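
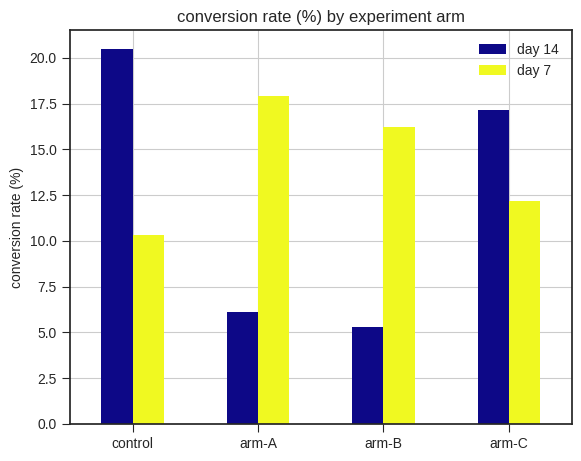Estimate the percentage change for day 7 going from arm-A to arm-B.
≈ -11.1%

arm-A ≈ 18, arm-B ≈ 16; (16 − 18) / 18 ≈ -11.1%.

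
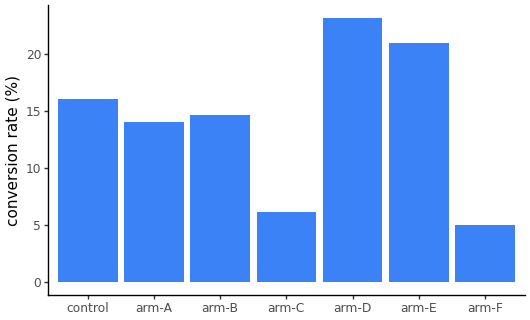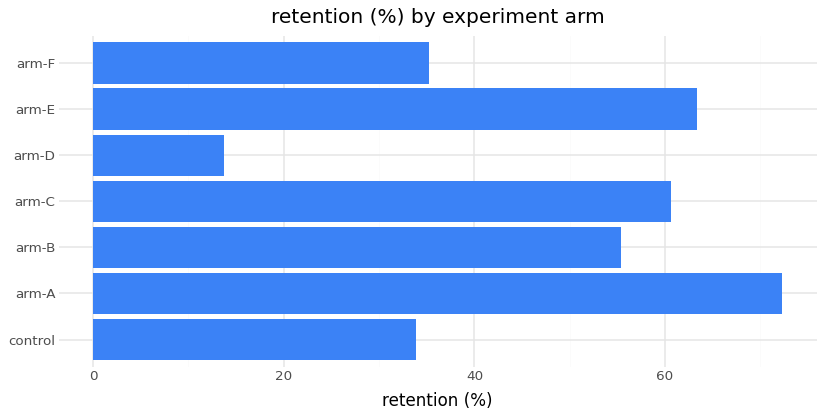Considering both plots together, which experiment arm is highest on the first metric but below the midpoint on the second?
Chart 2 median retention (%) ≈ 60; below-median experiment arms: control, arm-D, arm-F. Among those, arm-D has the highest conversion rate (%) (≈ 25).

arm-D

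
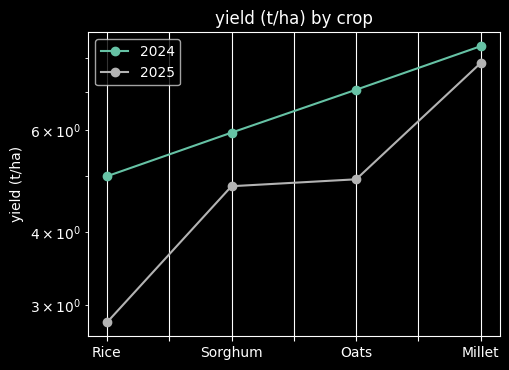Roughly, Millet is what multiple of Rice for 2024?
≈ 1.7×

Millet ≈ 8.5, Rice ≈ 5.0; 8.5/5.0 ≈ 1.7.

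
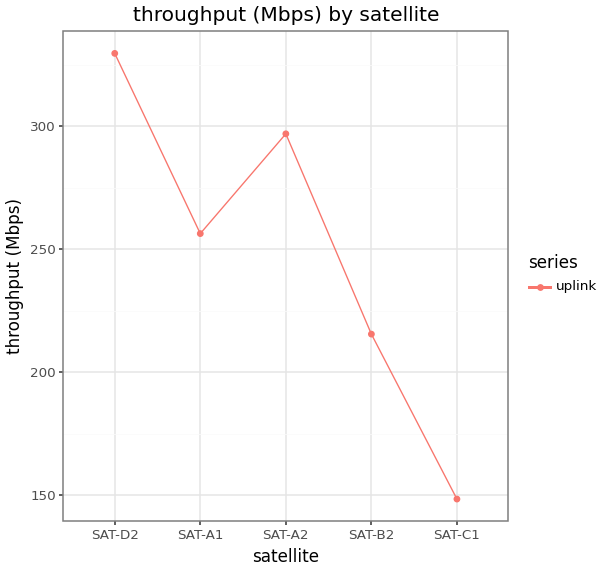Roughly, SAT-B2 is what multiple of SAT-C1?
SAT-B2 ≈ 220, SAT-C1 ≈ 140; 220/140 ≈ 1.57.

≈ 1.57×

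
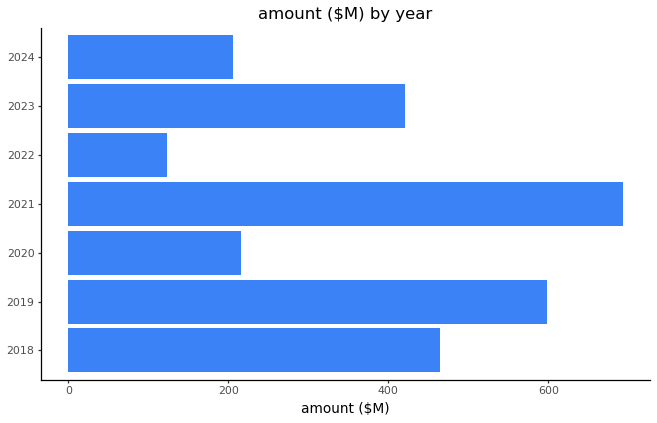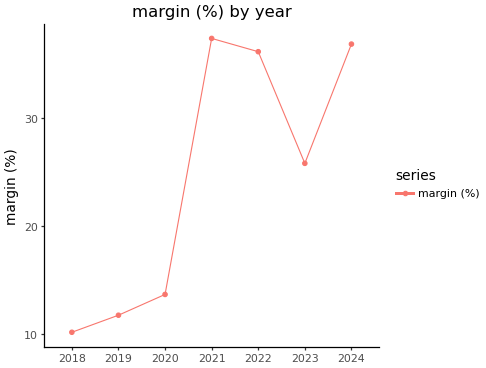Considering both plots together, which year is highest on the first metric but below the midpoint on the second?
Chart 2 median margin (%) ≈ 25; below-median years: 2018, 2019, 2020. Among those, 2019 has the highest amount ($M) (≈ 600).

2019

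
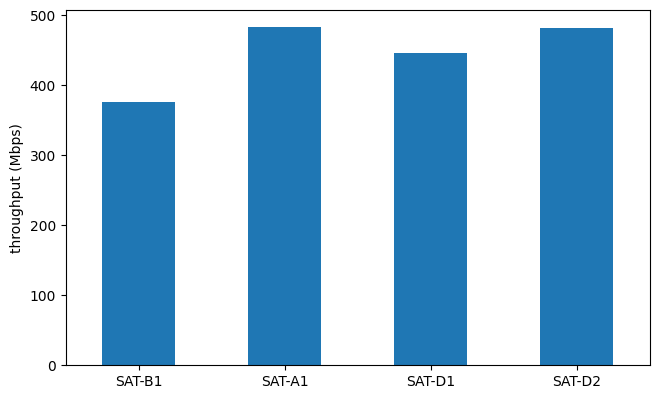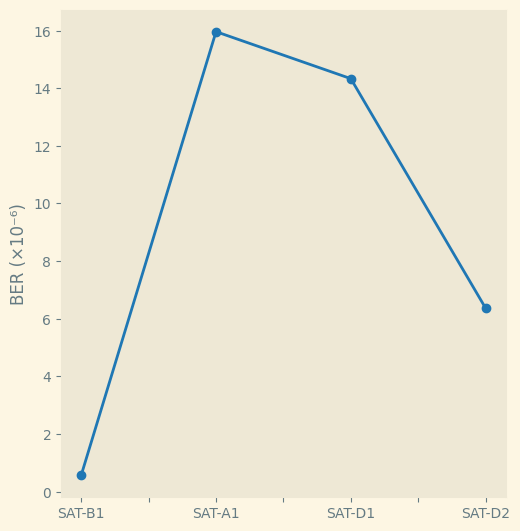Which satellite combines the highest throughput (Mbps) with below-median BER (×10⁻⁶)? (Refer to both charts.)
SAT-D2

Chart 2 median BER (×10⁻⁶) ≈ 10; below-median satellites: SAT-B1, SAT-D2. Among those, SAT-D2 has the highest throughput (Mbps) (≈ 500).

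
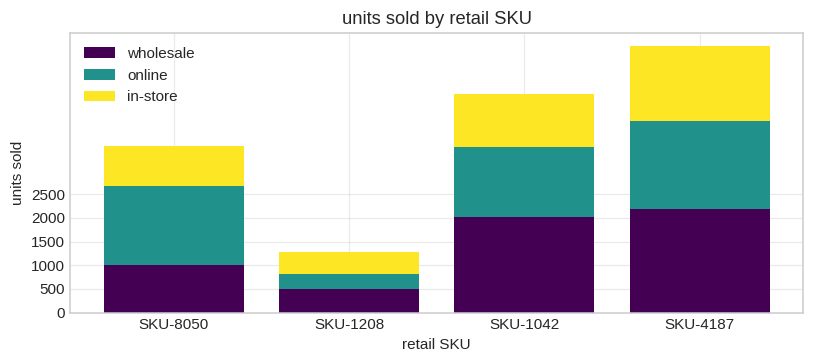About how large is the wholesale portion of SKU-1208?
≈ 500

wholesale top ≈ 500, bottom ≈ 0; segment ≈ 500.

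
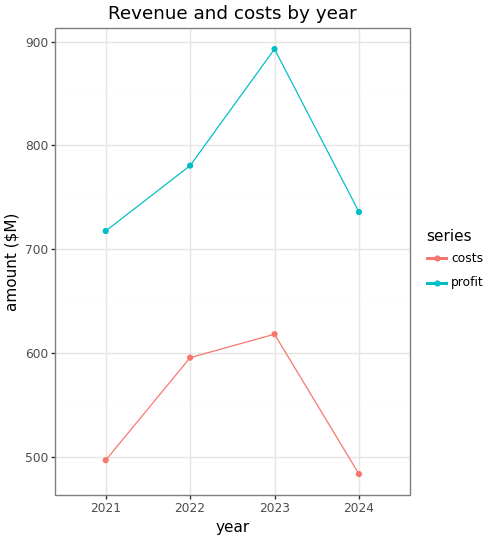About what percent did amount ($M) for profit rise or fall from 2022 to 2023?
≈ +12.5%

2022 ≈ 800, 2023 ≈ 900; (900 − 800) / 800 ≈ +12.5%.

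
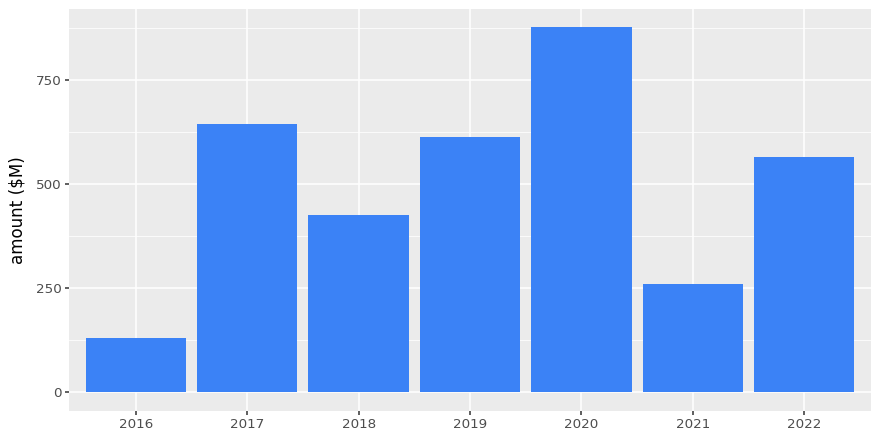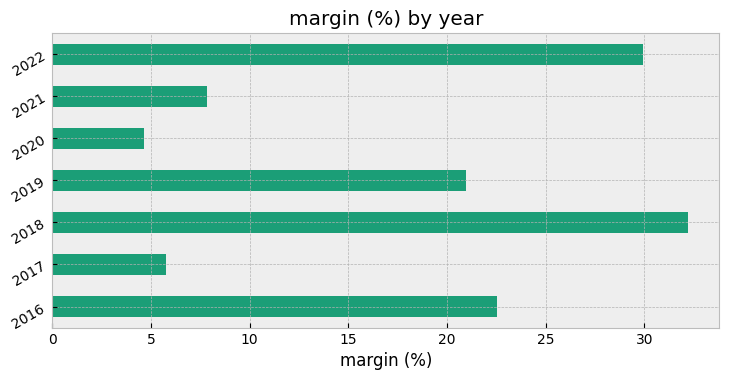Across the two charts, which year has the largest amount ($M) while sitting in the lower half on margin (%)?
Chart 2 median margin (%) ≈ 20; below-median years: 2017, 2020, 2021. Among those, 2020 has the highest amount ($M) (≈ 900).

2020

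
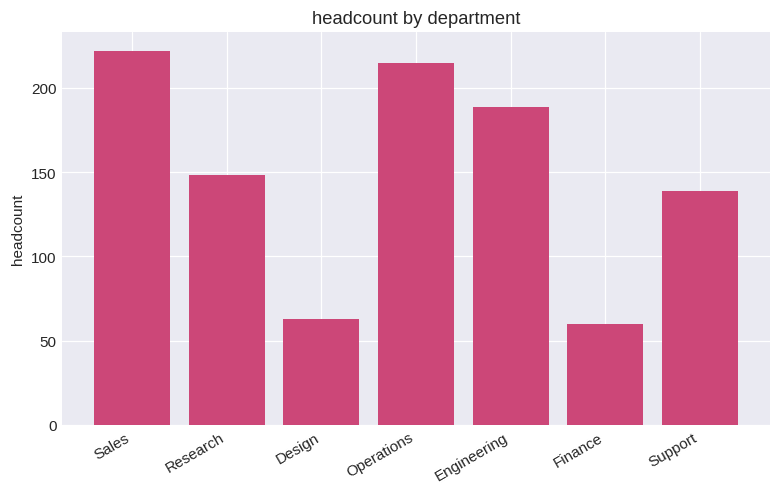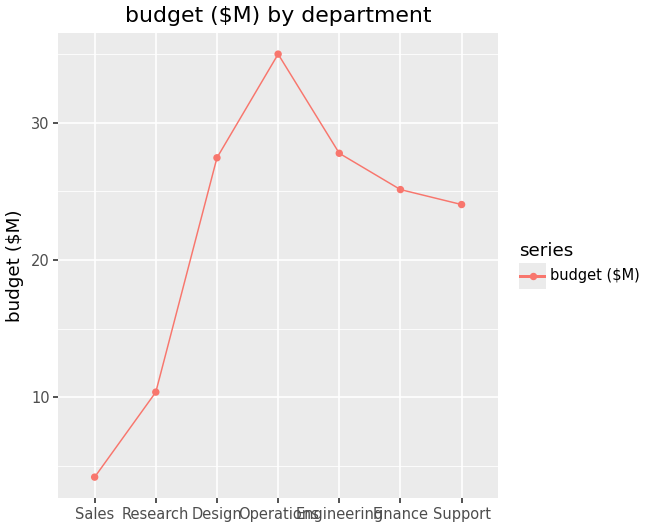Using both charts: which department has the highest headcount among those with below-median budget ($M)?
Chart 2 median budget ($M) ≈ 25; below-median departments: Sales, Research, Support. Among those, Sales has the highest headcount (≈ 225).

Sales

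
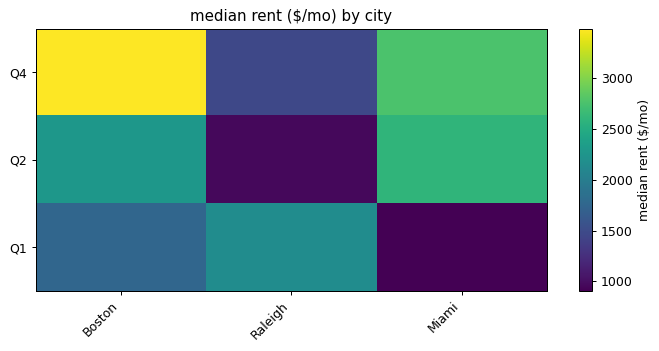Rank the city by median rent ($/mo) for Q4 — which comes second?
Top 3 for Q4: Boston ≈ 3500, Miami ≈ 3000, Raleigh ≈ 1500.

Miami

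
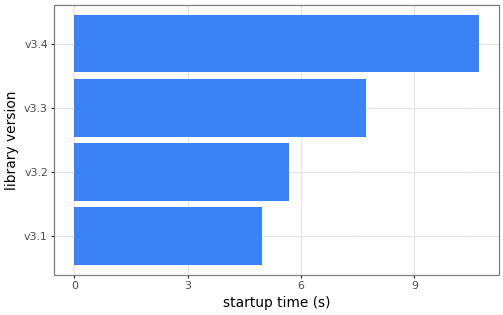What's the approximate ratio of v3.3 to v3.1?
≈ 1.6×

v3.3 ≈ 8, v3.1 ≈ 5; 8/5 ≈ 1.6.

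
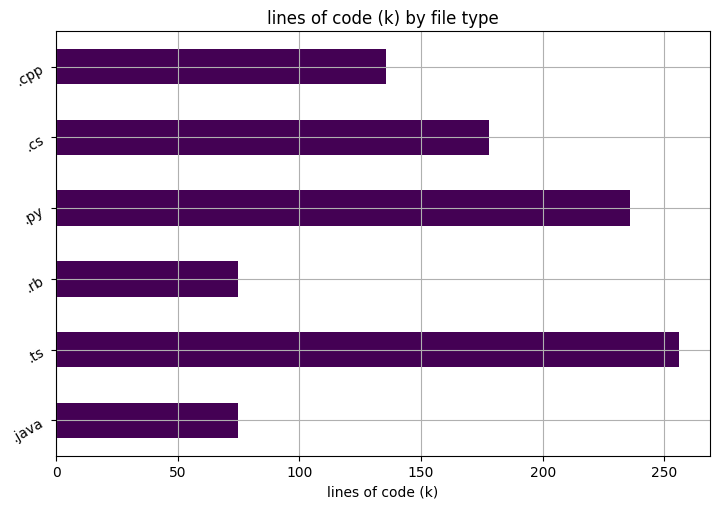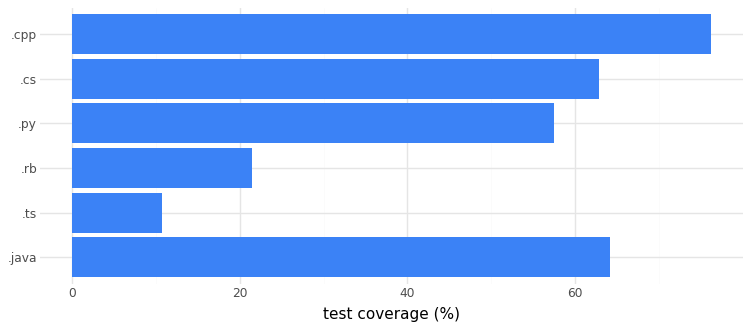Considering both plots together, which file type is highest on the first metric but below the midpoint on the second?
.ts

Chart 2 median test coverage (%) ≈ 60; below-median file types: .ts, .rb, .py. Among those, .ts has the highest lines of code (k) (≈ 250).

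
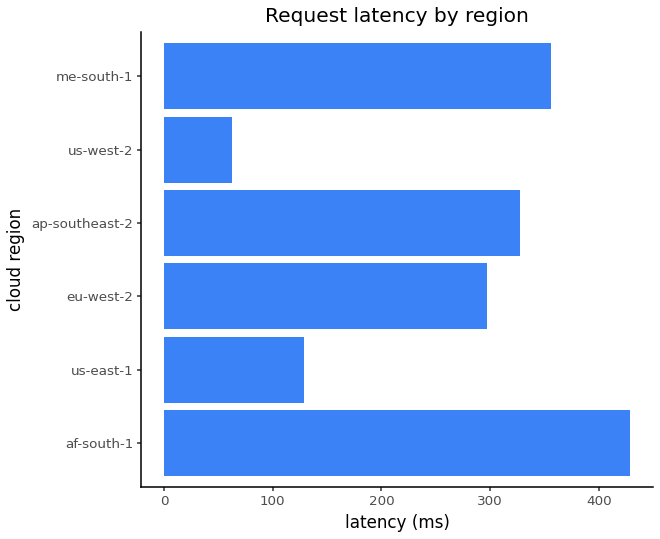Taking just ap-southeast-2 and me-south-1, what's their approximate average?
(350 + 350) / 2 ≈ 350.

≈ 350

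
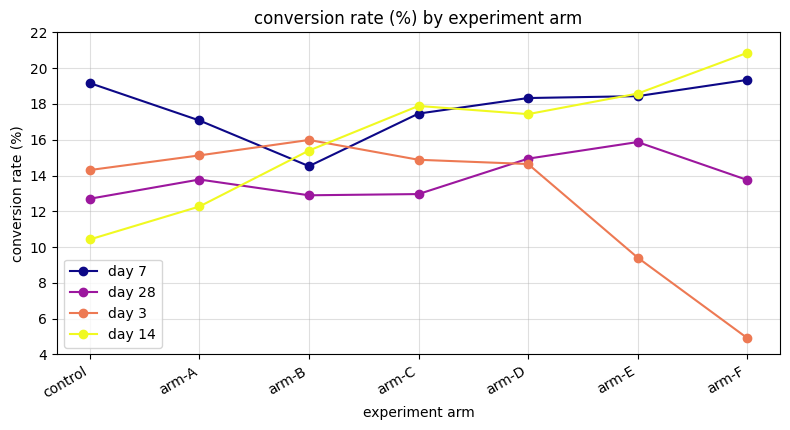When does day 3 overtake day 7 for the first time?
arm-B

arm-A: day 3 ≈ 16 vs day 7 ≈ 18 (not yet); arm-B: day 3 ≈ 16 vs day 7 ≈ 14 (first crossover).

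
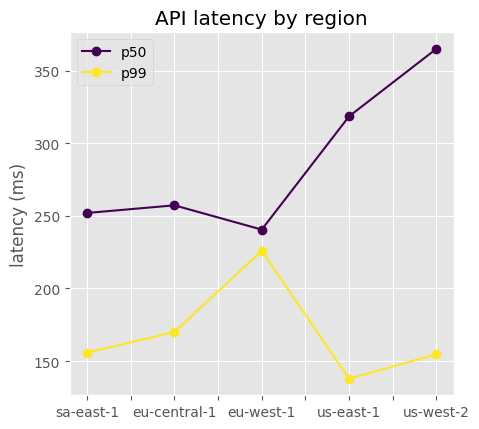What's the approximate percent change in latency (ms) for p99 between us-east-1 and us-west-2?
us-east-1 ≈ 140, us-west-2 ≈ 160; (160 − 140) / 140 ≈ +14.3%.

≈ +14.3%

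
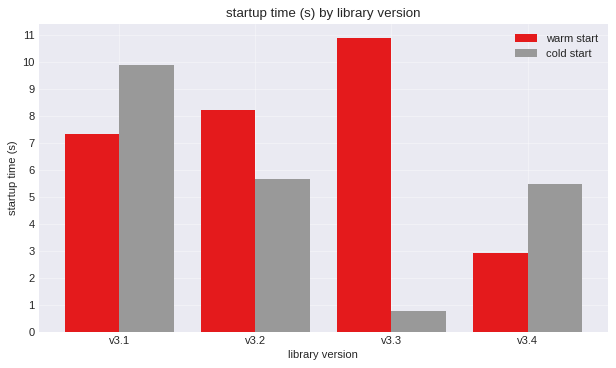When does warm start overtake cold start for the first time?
v3.1: warm start ≈ 7 vs cold start ≈ 10 (not yet); v3.2: warm start ≈ 8 vs cold start ≈ 6 (first crossover).

v3.2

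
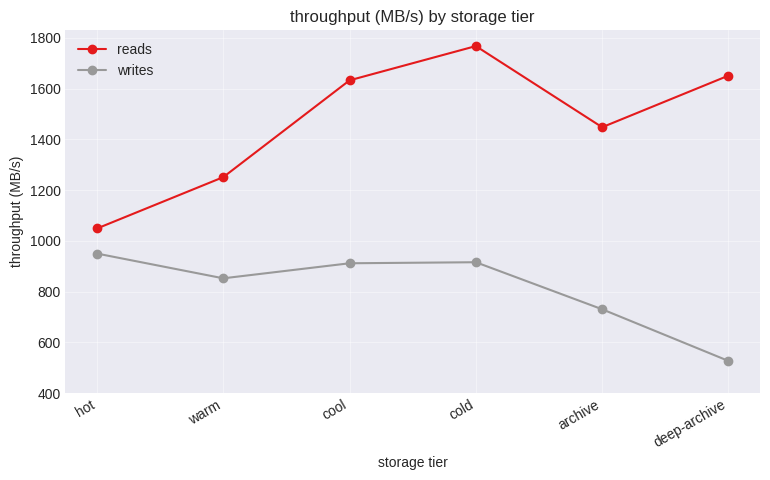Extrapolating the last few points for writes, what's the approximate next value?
Last three: 1000, 800, 600 → slope ≈ -200/step → next ≈ 400.

≈ 400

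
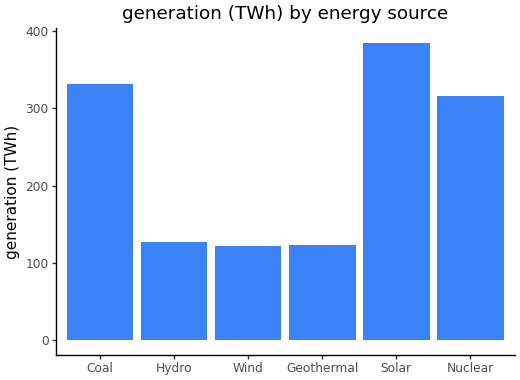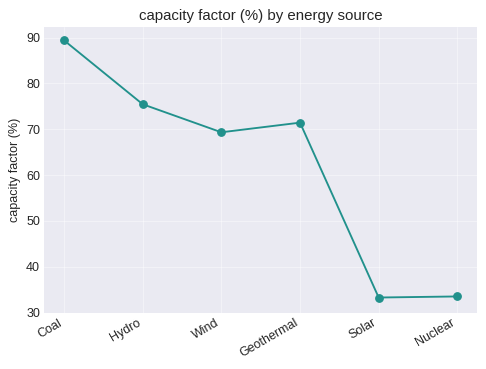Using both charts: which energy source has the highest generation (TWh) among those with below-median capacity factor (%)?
Chart 2 median capacity factor (%) ≈ 70; below-median energy sources: Wind, Solar, Nuclear. Among those, Solar has the highest generation (TWh) (≈ 400).

Solar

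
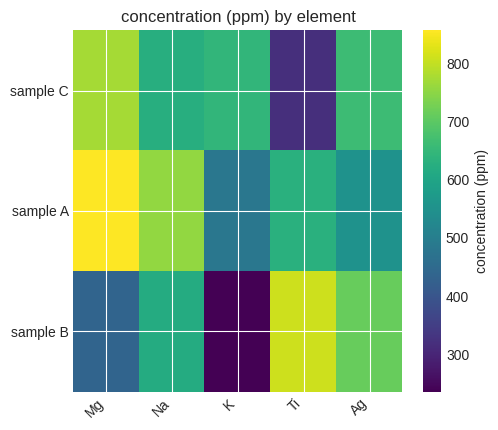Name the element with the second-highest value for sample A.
Na

Top 3 for sample A: Mg ≈ 900, Na ≈ 800, Ti ≈ 600.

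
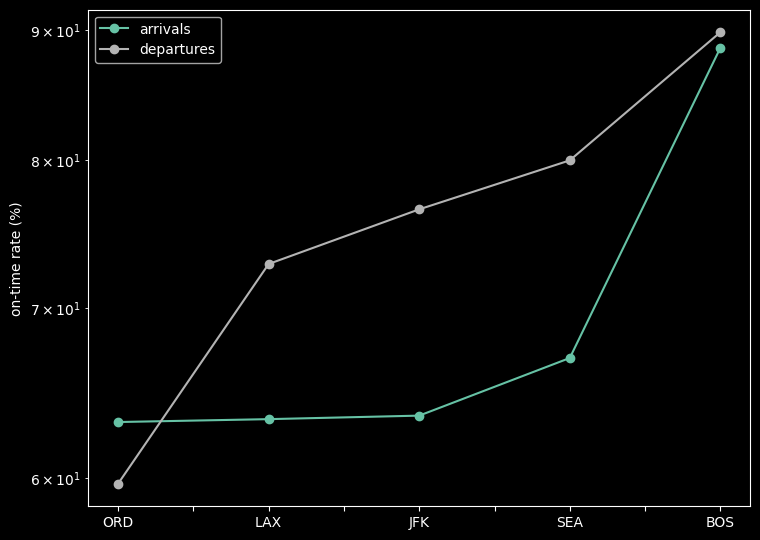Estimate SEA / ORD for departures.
SEA ≈ 80, ORD ≈ 60; 80/60 ≈ 1.33.

≈ 1.33×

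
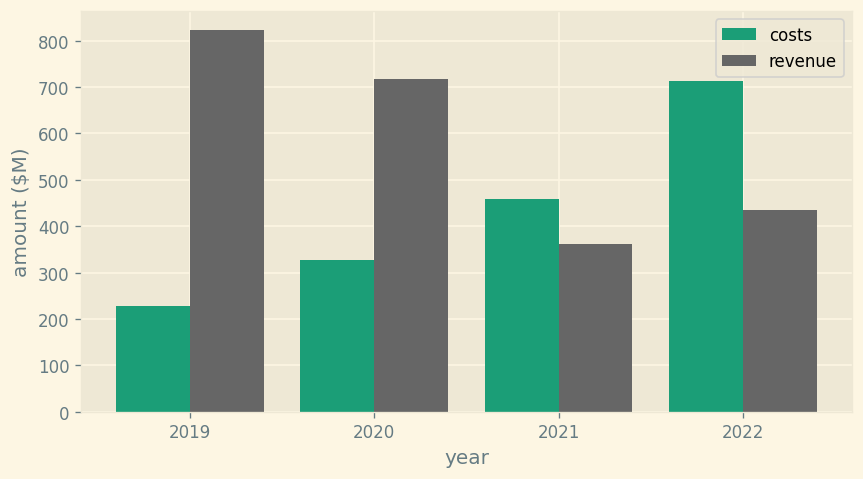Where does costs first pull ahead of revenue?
2021

2020: costs ≈ 300 vs revenue ≈ 700 (not yet); 2021: costs ≈ 500 vs revenue ≈ 400 (first crossover).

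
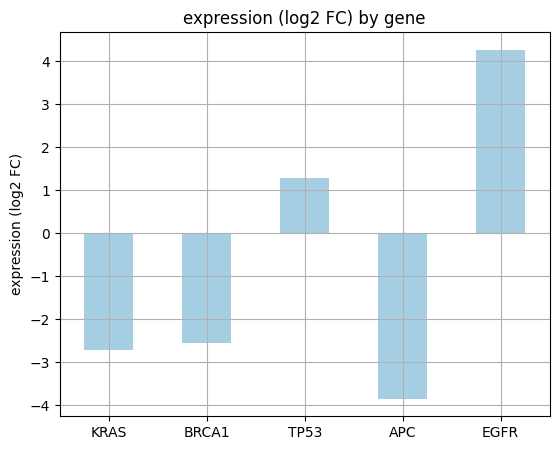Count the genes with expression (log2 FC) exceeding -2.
Above -2: TP53, EGFR.

2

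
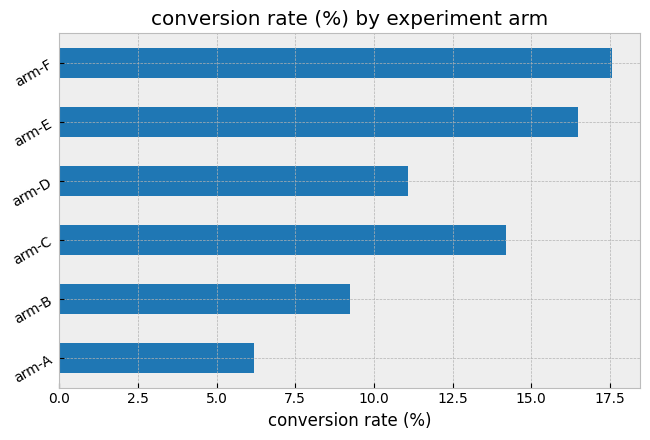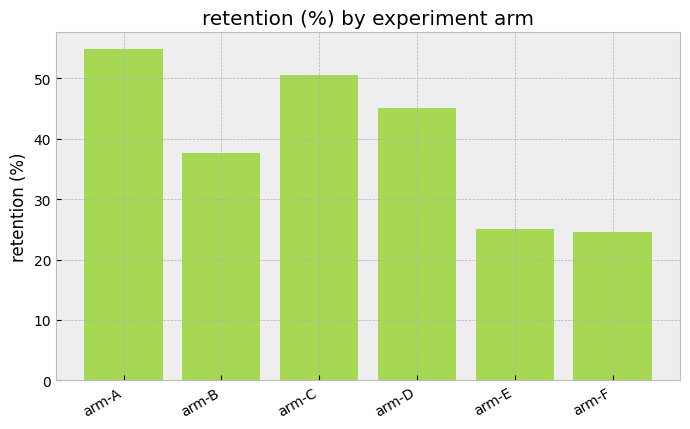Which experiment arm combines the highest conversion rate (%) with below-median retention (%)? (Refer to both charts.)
arm-F

Chart 2 median retention (%) ≈ 40; below-median experiment arms: arm-B, arm-E, arm-F. Among those, arm-F has the highest conversion rate (%) (≈ 18).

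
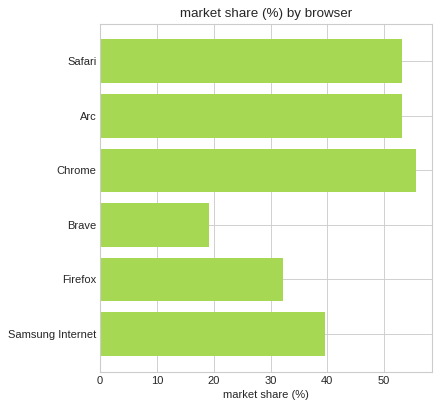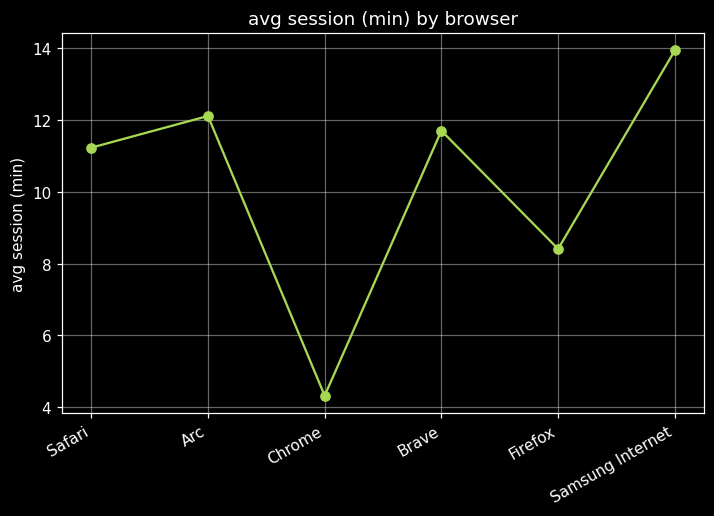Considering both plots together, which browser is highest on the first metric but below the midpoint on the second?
Chrome

Chart 2 median avg session (min) ≈ 12; below-median browsers: Safari, Chrome, Firefox. Among those, Chrome has the highest market share (%) (≈ 60).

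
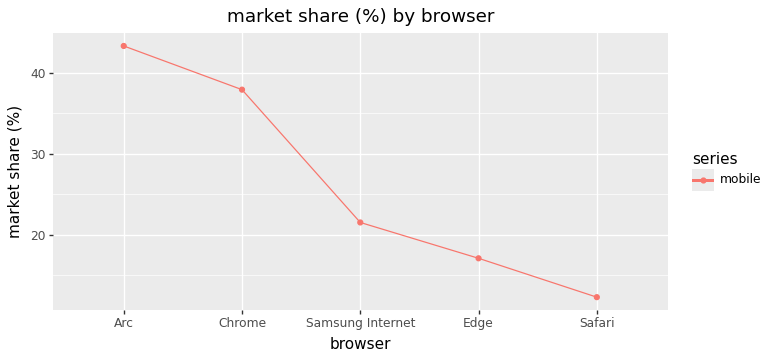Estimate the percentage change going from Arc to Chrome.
≈ -11.1%

Arc ≈ 45, Chrome ≈ 40; (40 − 45) / 45 ≈ -11.1%.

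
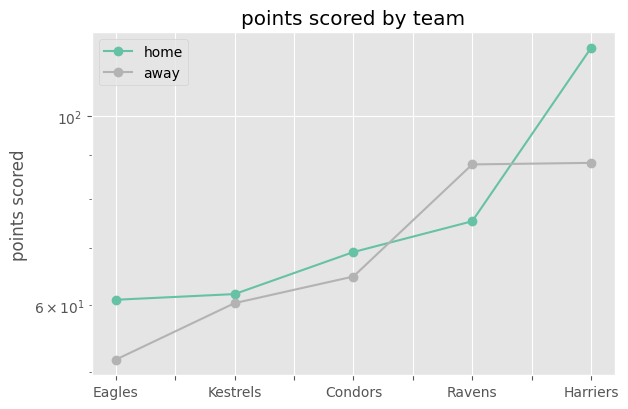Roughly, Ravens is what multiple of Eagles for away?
Ravens ≈ 90, Eagles ≈ 50; 90/50 ≈ 1.8.

≈ 1.8×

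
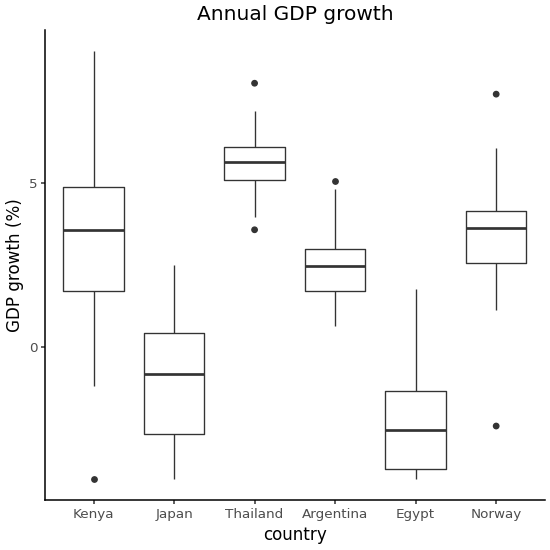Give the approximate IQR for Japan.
Q3 ≈ 0, Q1 ≈ -3; IQR ≈ 3.

≈ 3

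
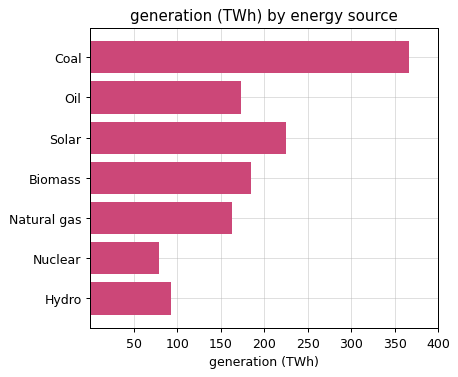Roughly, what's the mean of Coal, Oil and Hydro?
(350 + 150 + 100) / 3 ≈ 200.

≈ 200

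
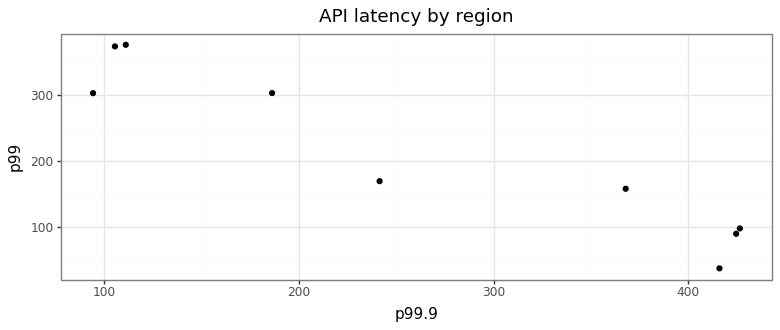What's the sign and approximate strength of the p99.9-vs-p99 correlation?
Points are negatively correlated; strong (|r| ≈ 0.9).

negative, strong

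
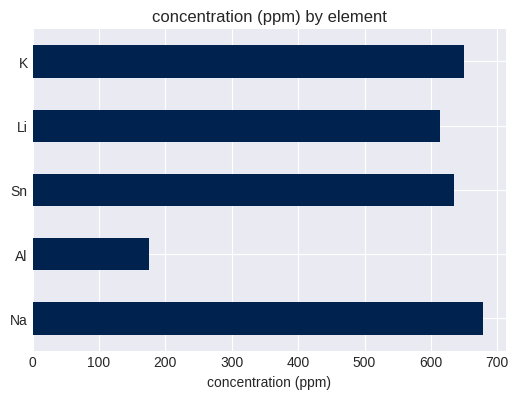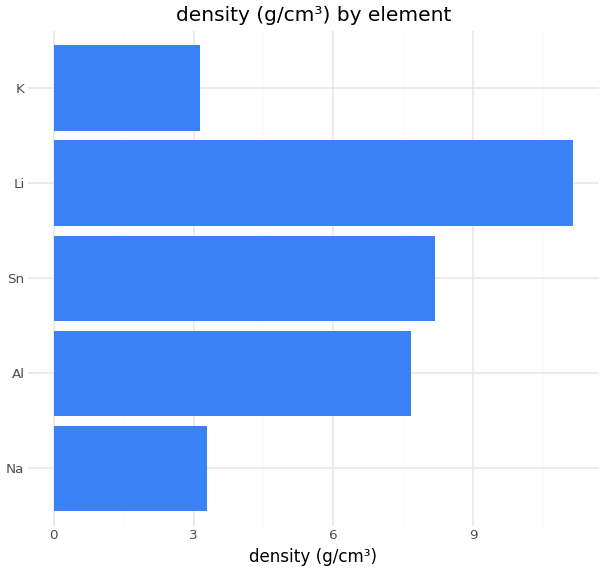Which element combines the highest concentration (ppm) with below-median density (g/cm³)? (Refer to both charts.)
Na

Chart 2 median density (g/cm³) ≈ 8; below-median elements: Na, K. Among those, Na has the highest concentration (ppm) (≈ 700).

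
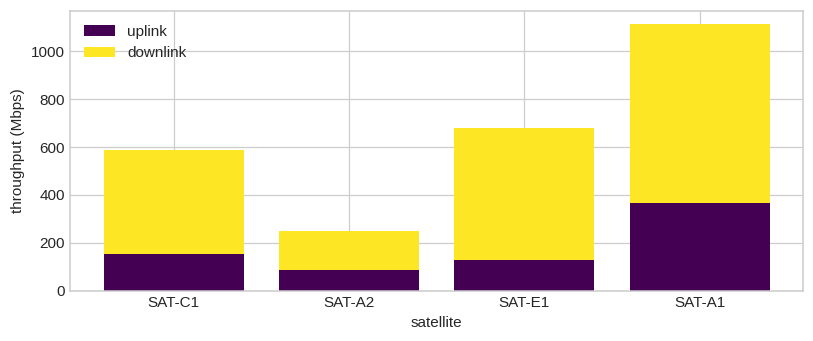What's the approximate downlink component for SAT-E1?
≈ 600

downlink top ≈ 700, bottom ≈ 100; segment ≈ 600.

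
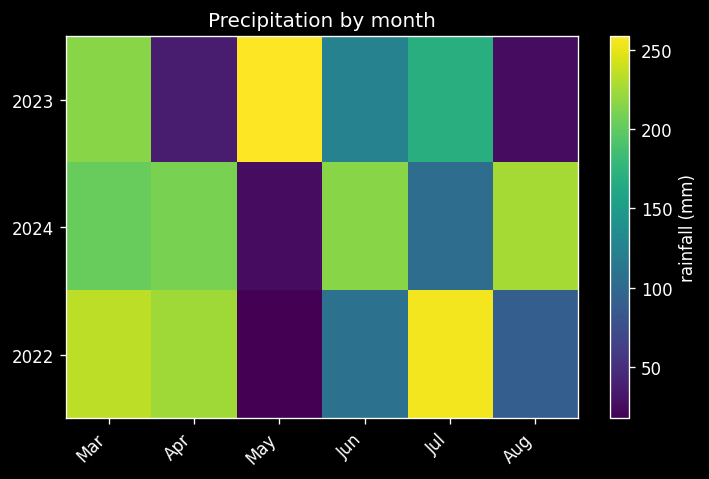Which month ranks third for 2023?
Top 4 for 2023: May ≈ 250, Mar ≈ 225, Jul ≈ 175, Jun ≈ 125.

Jul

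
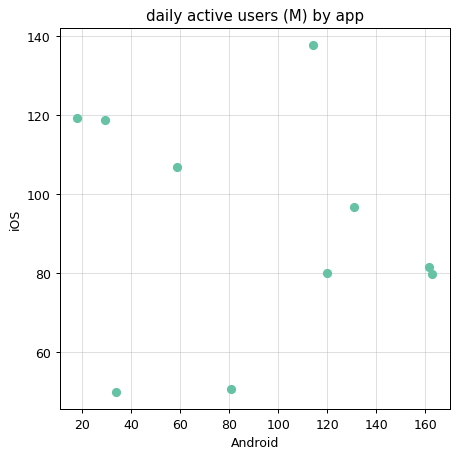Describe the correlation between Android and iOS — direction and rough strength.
Points are roughly uncorrelated; weak (|r| ≈ 0.1).

no clear correlation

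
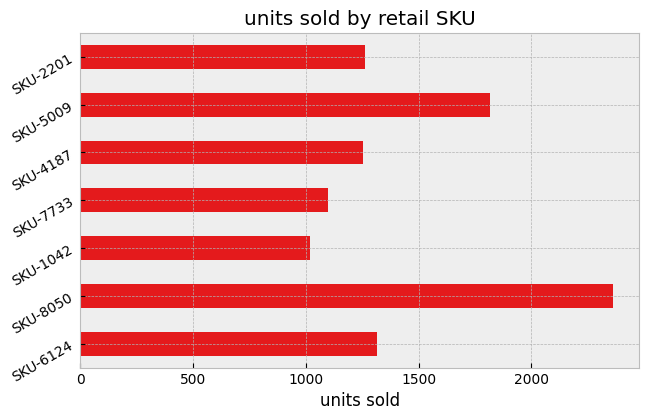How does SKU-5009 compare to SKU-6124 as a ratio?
≈ 1.29×

SKU-5009 ≈ 1800, SKU-6124 ≈ 1400; 1800/1400 ≈ 1.29.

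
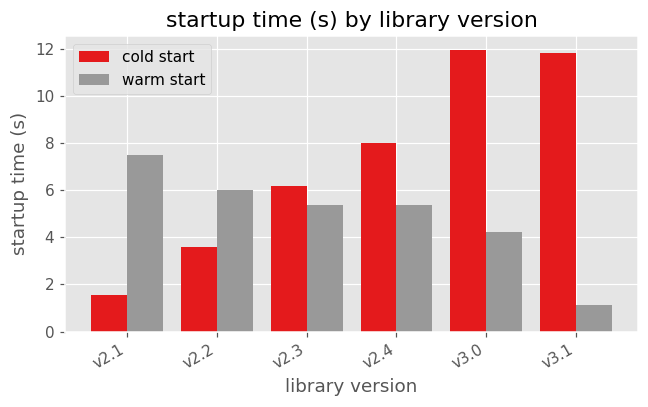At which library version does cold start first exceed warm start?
v2.2: cold start ≈ 4 vs warm start ≈ 6 (not yet); v2.3: cold start ≈ 6 vs warm start ≈ 5 (first crossover).

v2.3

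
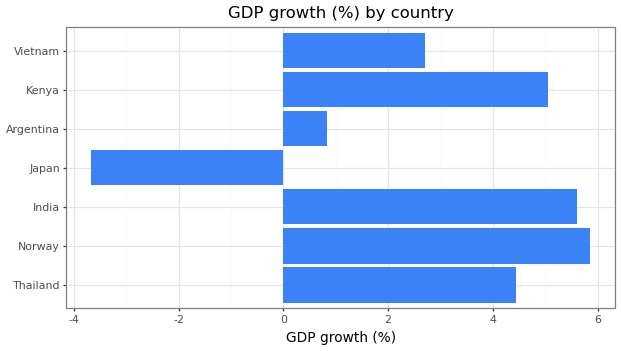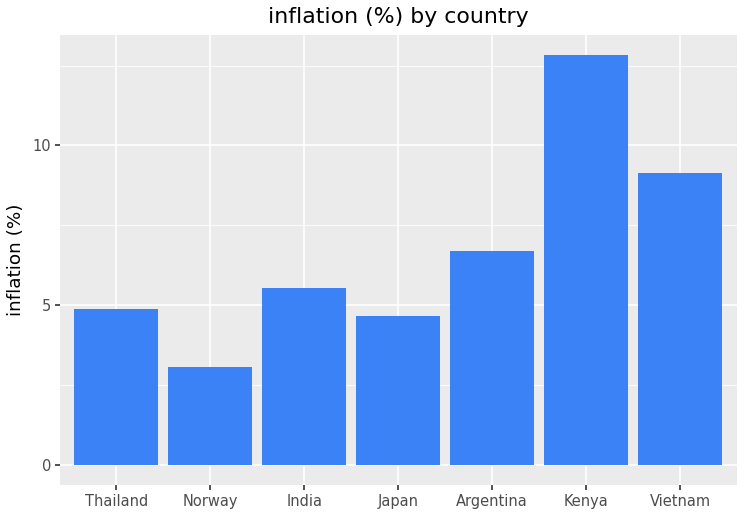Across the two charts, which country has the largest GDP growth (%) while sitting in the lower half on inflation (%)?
Chart 2 median inflation (%) ≈ 6; below-median countries: Thailand, Norway, Japan. Among those, Norway has the highest GDP growth (%) (≈ 6).

Norway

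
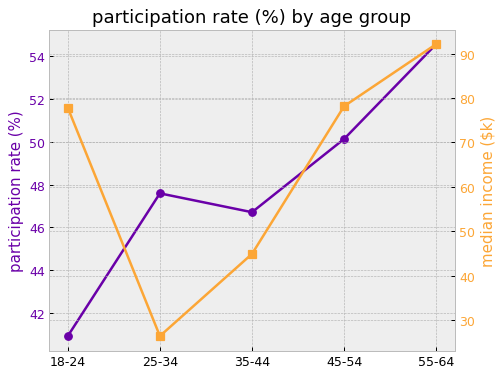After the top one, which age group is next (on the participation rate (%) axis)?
45-54

Top 3 (on the participation rate (%) axis): 55-64 ≈ 54, 45-54 ≈ 50, 25-34 ≈ 48.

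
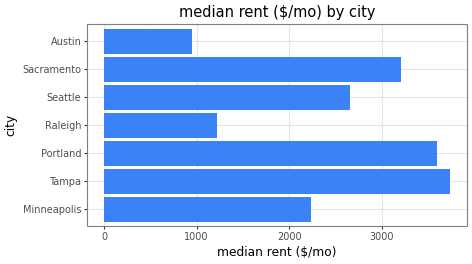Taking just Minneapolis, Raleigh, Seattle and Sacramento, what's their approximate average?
(2000 + 1000 + 2500 + 3000) / 4 ≈ 2125.

≈ 2125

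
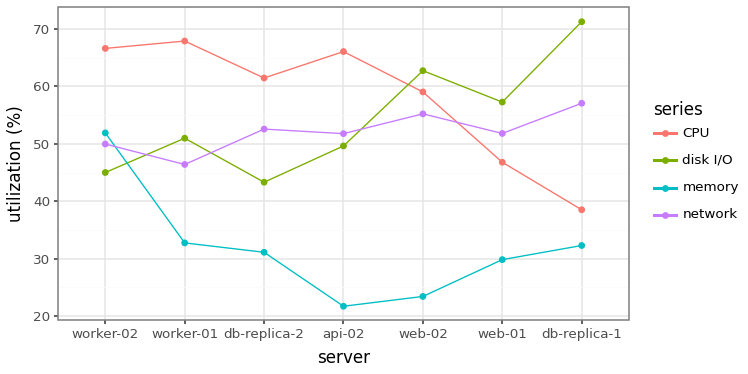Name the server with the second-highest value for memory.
worker-01

Top 3 for memory: worker-02 ≈ 50, worker-01 ≈ 35, db-replica-1 ≈ 30.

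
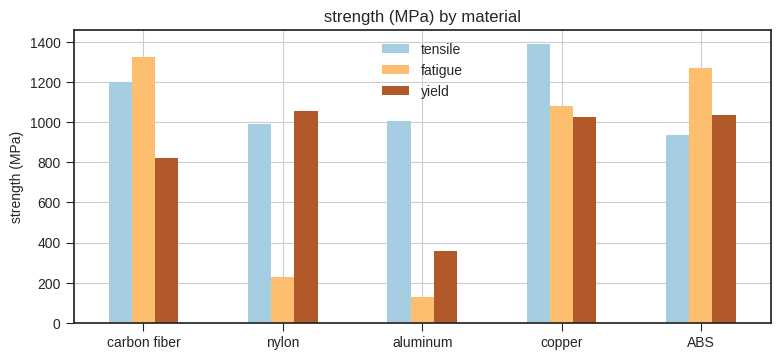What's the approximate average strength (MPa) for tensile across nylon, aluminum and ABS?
≈ 1000

(1000 + 1000 + 1000) / 3 ≈ 1000.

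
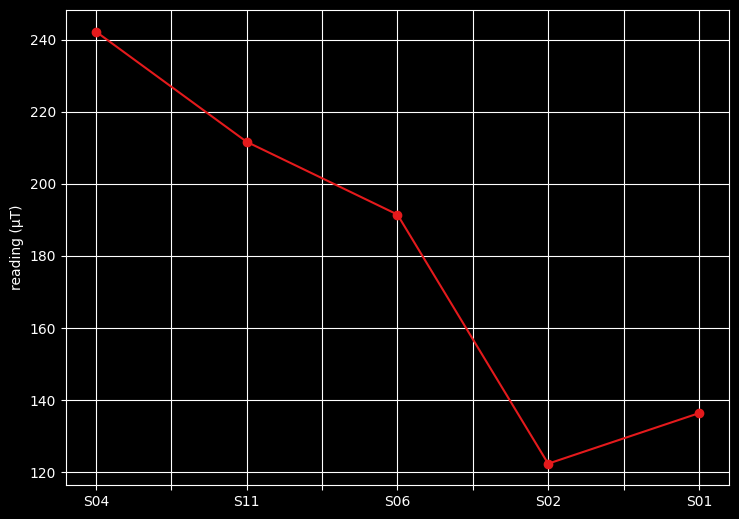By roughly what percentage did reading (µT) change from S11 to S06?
≈ -9.5%

S11 ≈ 210, S06 ≈ 190; (190 − 210) / 210 ≈ -9.5%.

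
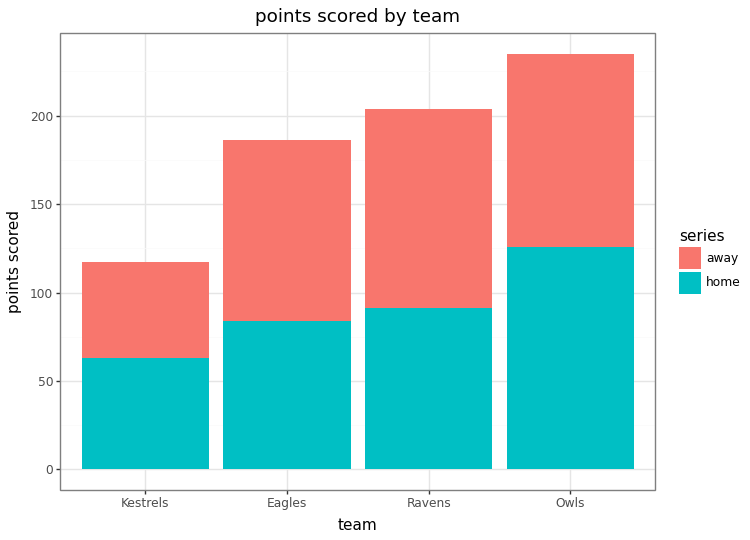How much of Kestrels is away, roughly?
≈ 60

away top ≈ 120, bottom ≈ 60; segment ≈ 60.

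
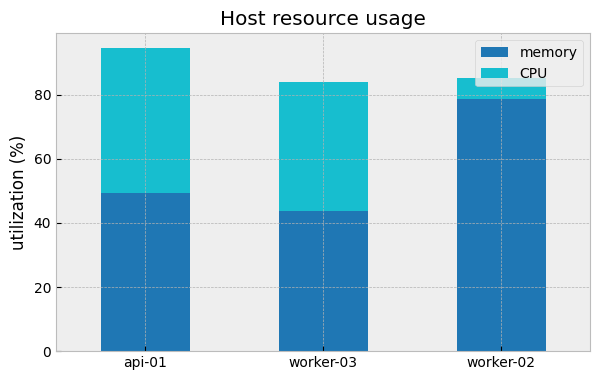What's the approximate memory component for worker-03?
memory top ≈ 40, bottom ≈ 0; segment ≈ 40.

≈ 40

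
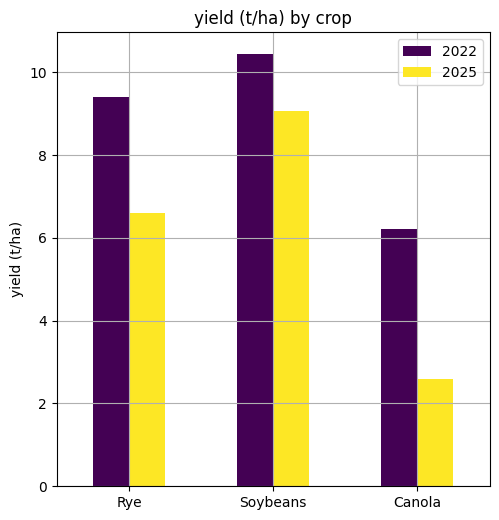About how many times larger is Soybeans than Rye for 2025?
≈ 1.29×

Soybeans ≈ 9, Rye ≈ 7; 9/7 ≈ 1.29.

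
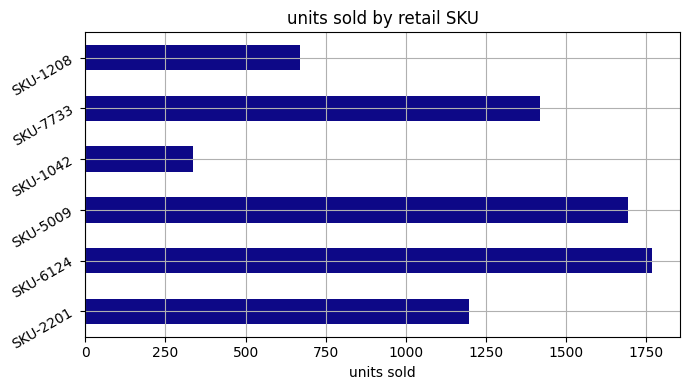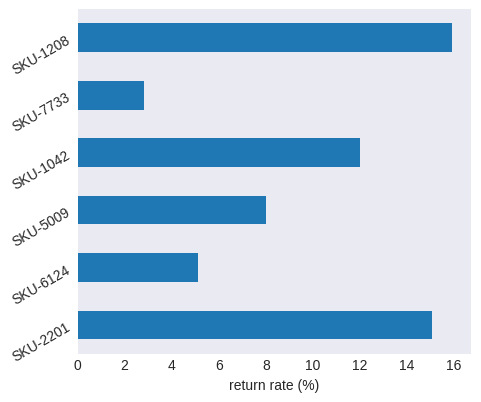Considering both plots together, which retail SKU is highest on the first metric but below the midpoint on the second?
SKU-6124

Chart 2 median return rate (%) ≈ 10; below-median retail SKUs: SKU-6124, SKU-5009, SKU-7733. Among those, SKU-6124 has the highest units sold (≈ 1800).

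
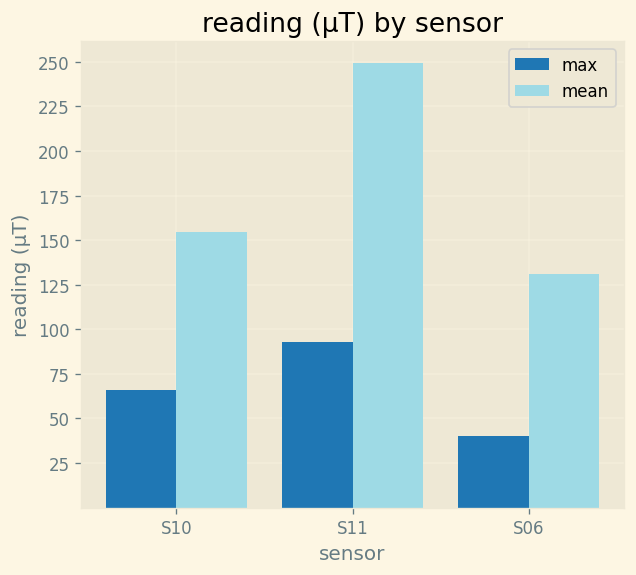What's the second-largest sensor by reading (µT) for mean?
Top 3 for mean: S11 ≈ 250, S10 ≈ 150, S06 ≈ 125.

S10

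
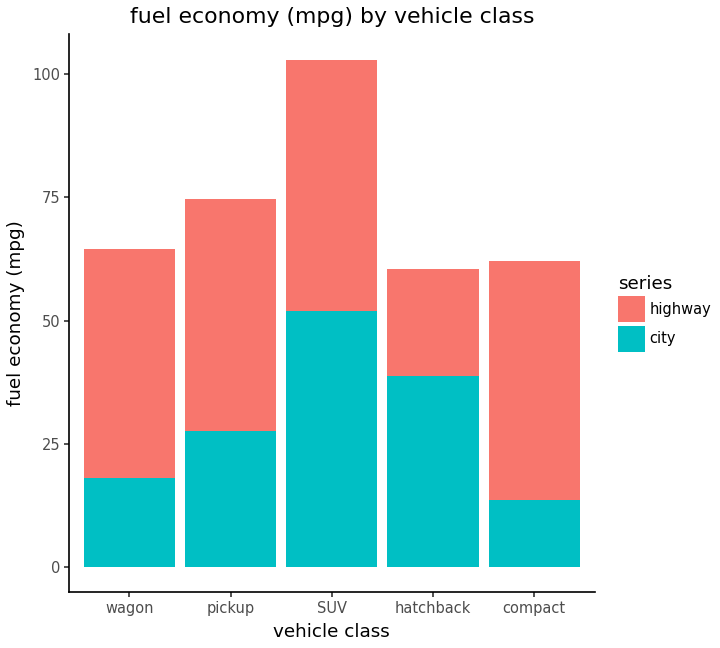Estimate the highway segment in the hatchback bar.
highway top ≈ 60, bottom ≈ 40; segment ≈ 20.

≈ 20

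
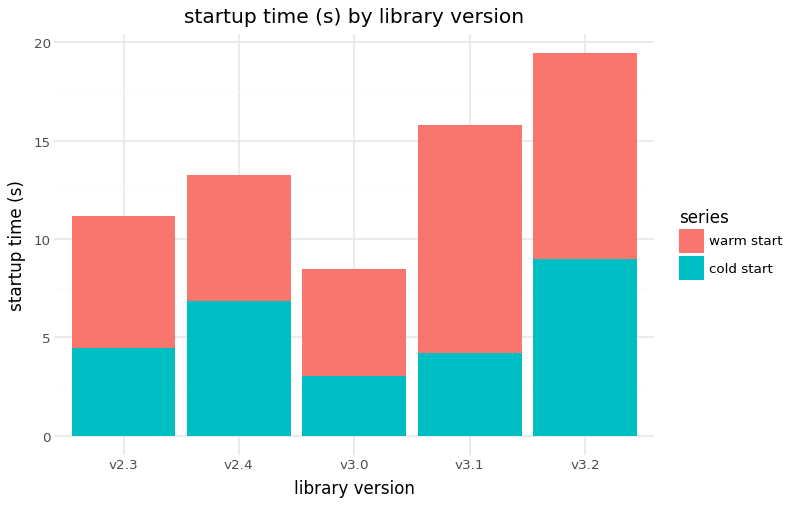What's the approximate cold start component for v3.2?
cold start top ≈ 8, bottom ≈ 0; segment ≈ 8.

≈ 8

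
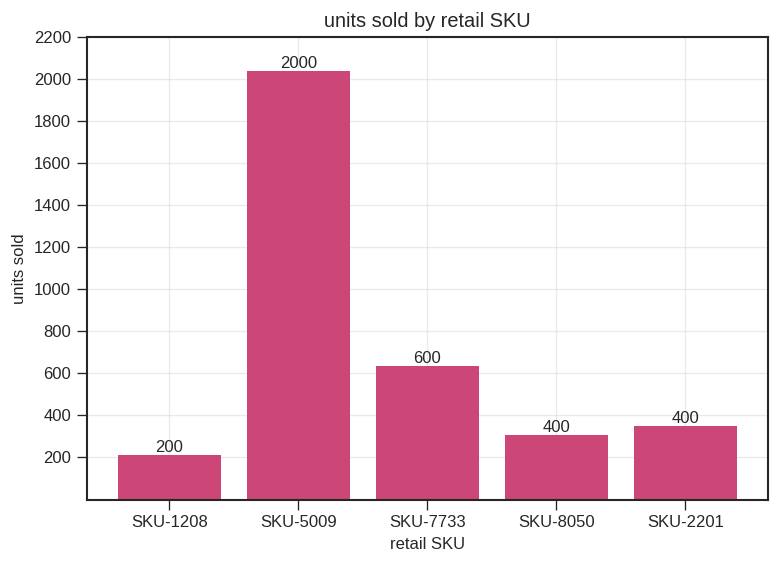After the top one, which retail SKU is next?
Top 3: SKU-5009 ≈ 2000, SKU-7733 ≈ 600, SKU-2201 ≈ 400.

SKU-7733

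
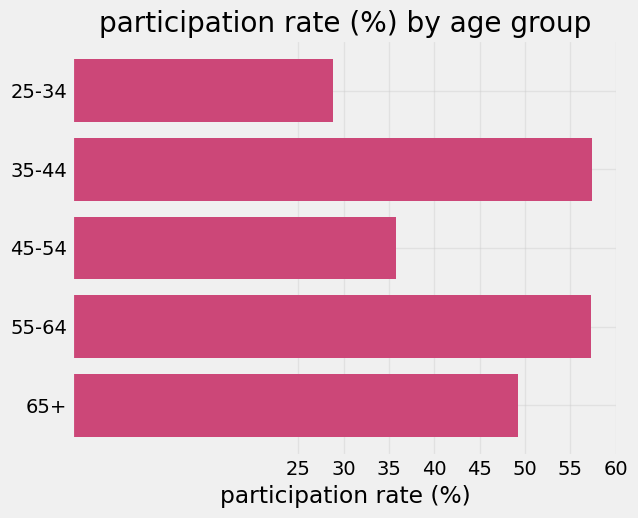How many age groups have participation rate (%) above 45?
Above 45: 35-44, 55-64, 65+.

3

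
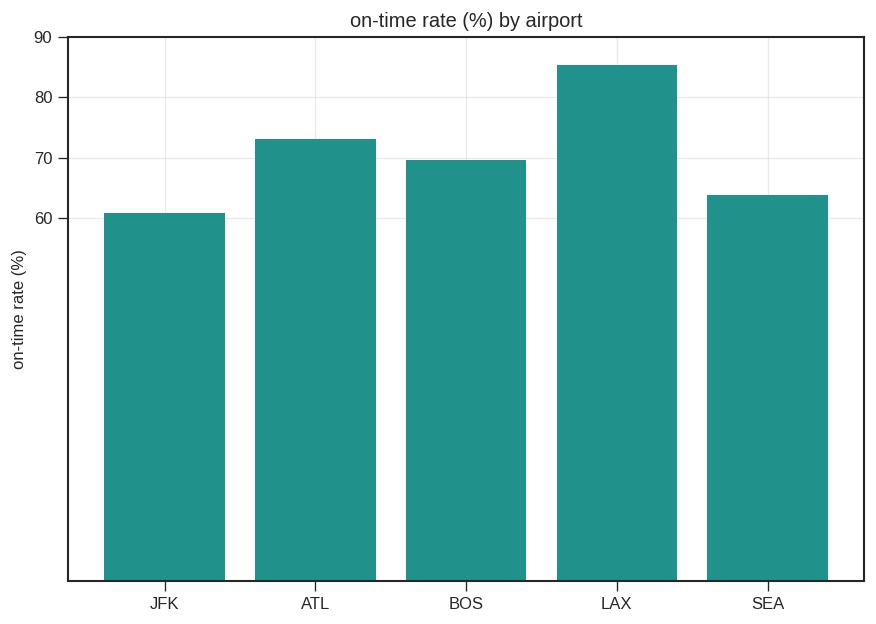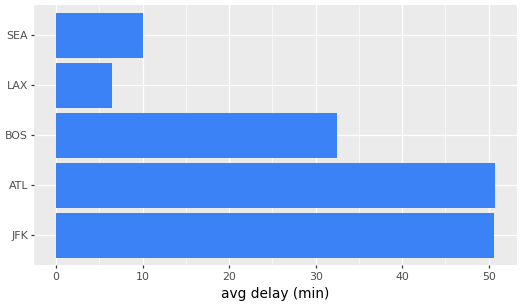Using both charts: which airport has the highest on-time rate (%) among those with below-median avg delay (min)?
Chart 2 median avg delay (min) ≈ 30; below-median airports: LAX, SEA. Among those, LAX has the highest on-time rate (%) (≈ 90).

LAX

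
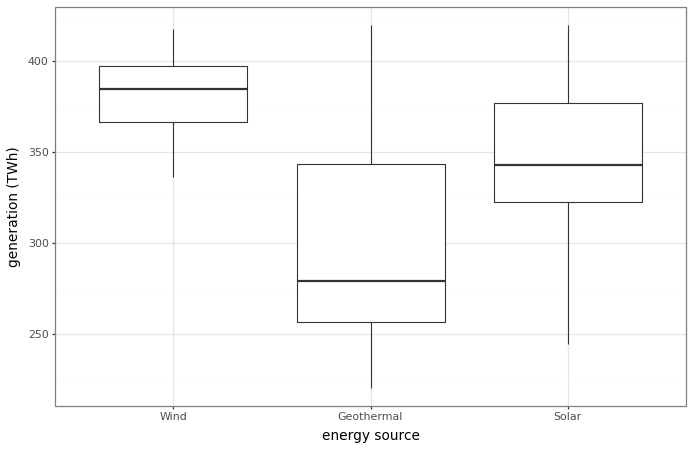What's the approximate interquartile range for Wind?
≈ 30

Q3 ≈ 400, Q1 ≈ 370; IQR ≈ 30.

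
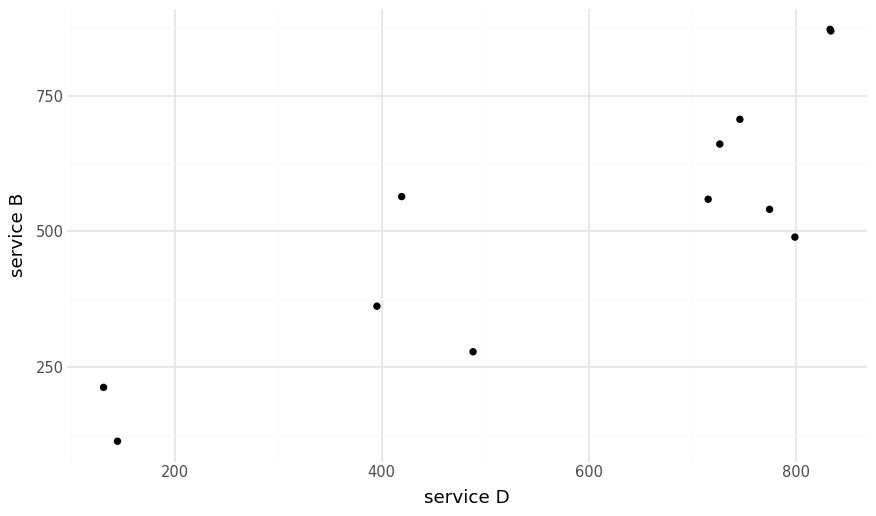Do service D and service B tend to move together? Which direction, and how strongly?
positive, strong

Points are positively correlated; strong (|r| ≈ 0.9).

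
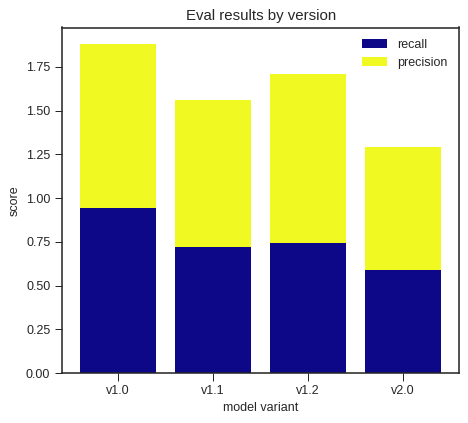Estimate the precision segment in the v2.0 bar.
precision top ≈ 1.2, bottom ≈ 0.6; segment ≈ 0.6.

≈ 0.6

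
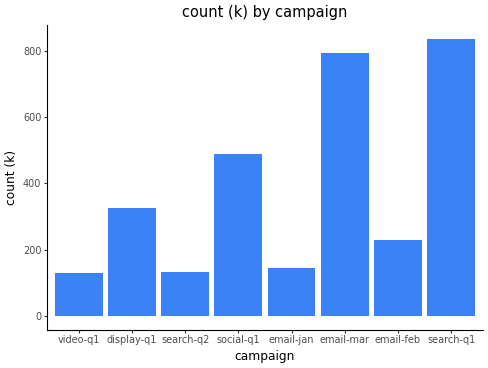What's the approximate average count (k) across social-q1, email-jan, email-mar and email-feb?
≈ 400

(500 + 100 + 800 + 200) / 4 ≈ 400.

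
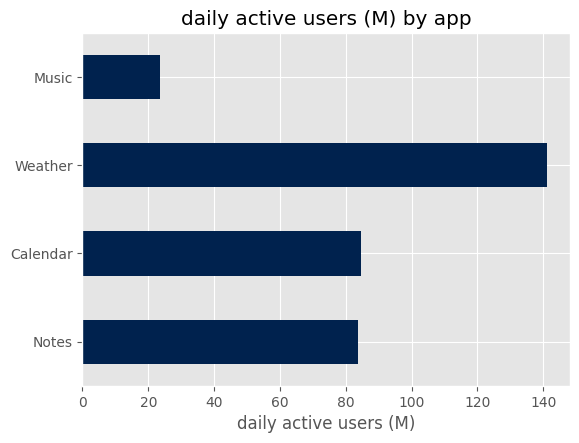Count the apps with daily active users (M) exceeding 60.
3

Above 60: Notes, Calendar, Weather.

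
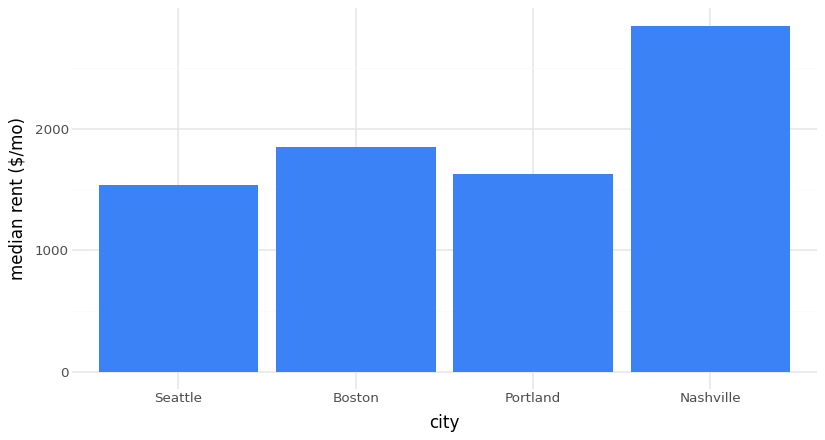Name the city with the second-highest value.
Boston

Top 3: Nashville ≈ 3000, Boston ≈ 2000, Portland ≈ 1500.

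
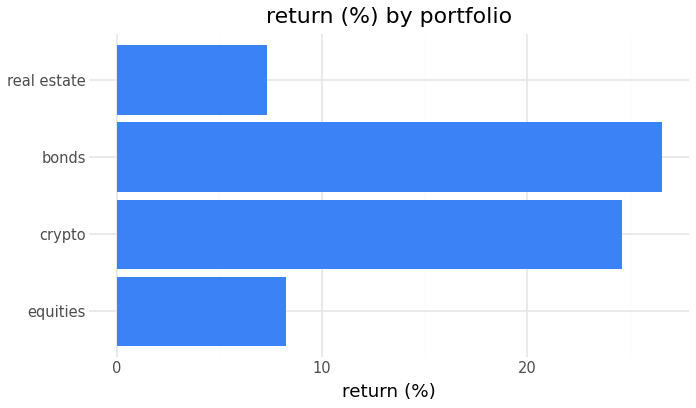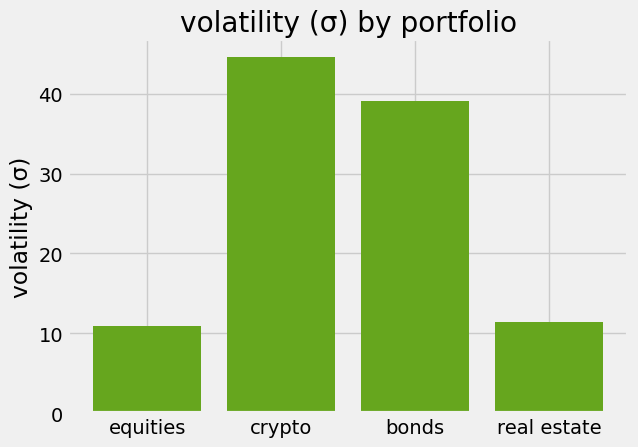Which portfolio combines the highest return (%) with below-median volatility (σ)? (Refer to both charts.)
Chart 2 median volatility (σ) ≈ 25; below-median portfolios: equities, real estate. Among those, equities has the highest return (%) (≈ 10).

equities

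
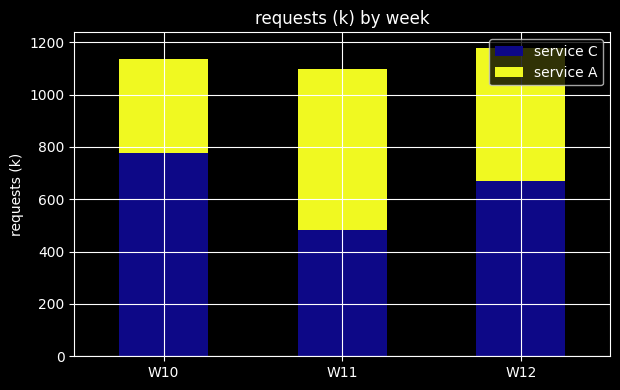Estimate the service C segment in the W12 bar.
≈ 700

service C top ≈ 700, bottom ≈ 0; segment ≈ 700.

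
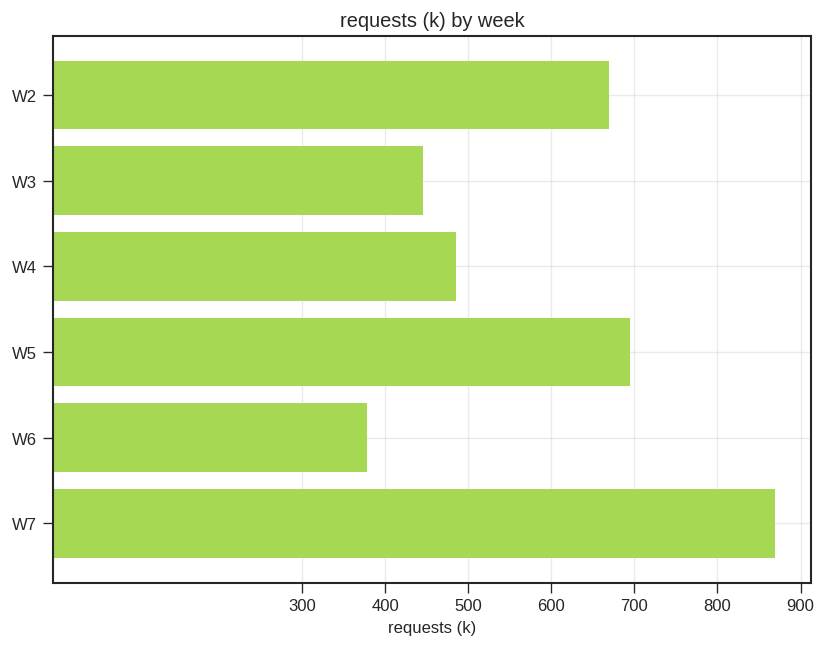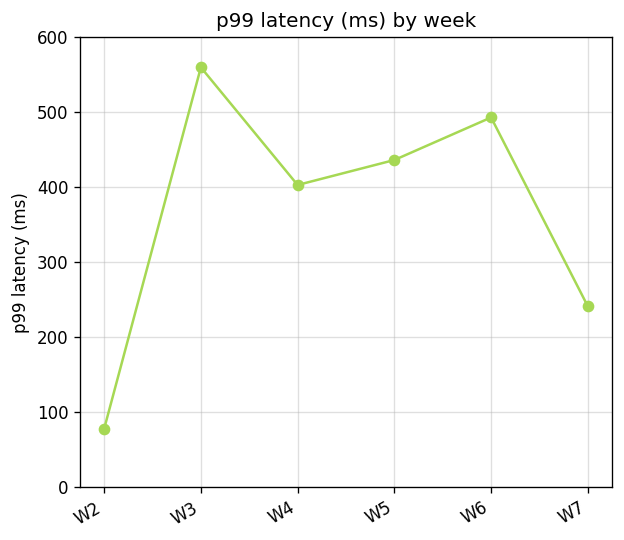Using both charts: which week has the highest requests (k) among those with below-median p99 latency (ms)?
Chart 2 median p99 latency (ms) ≈ 400; below-median weeks: W2, W4, W7. Among those, W7 has the highest requests (k) (≈ 900).

W7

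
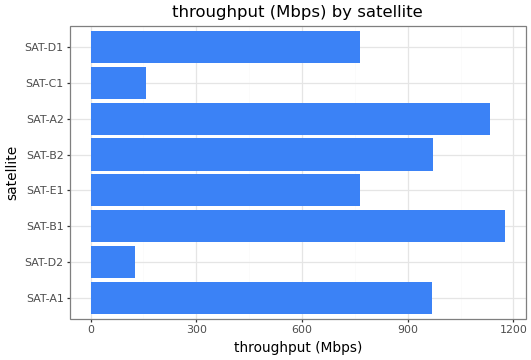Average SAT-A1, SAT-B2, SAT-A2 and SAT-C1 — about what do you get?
(1000 + 1000 + 1100 + 200) / 4 ≈ 825.

≈ 825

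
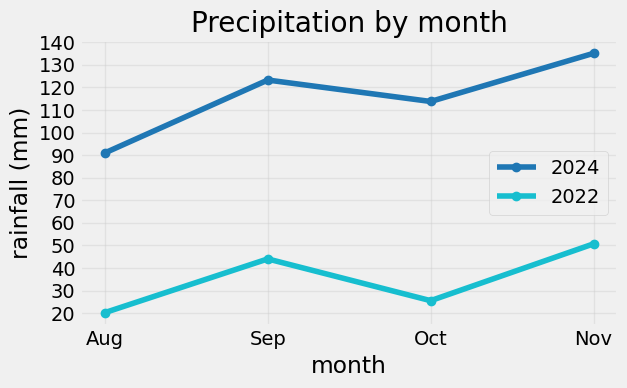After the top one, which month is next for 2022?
Sep

Top 3 for 2022: Nov ≈ 50, Sep ≈ 40, Oct ≈ 30.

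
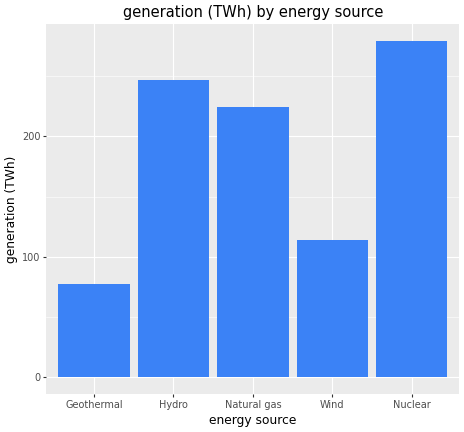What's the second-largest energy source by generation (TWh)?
Hydro

Top 3: Nuclear ≈ 275, Hydro ≈ 250, Natural gas ≈ 225.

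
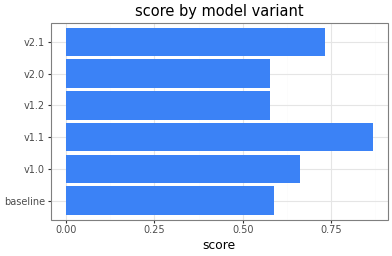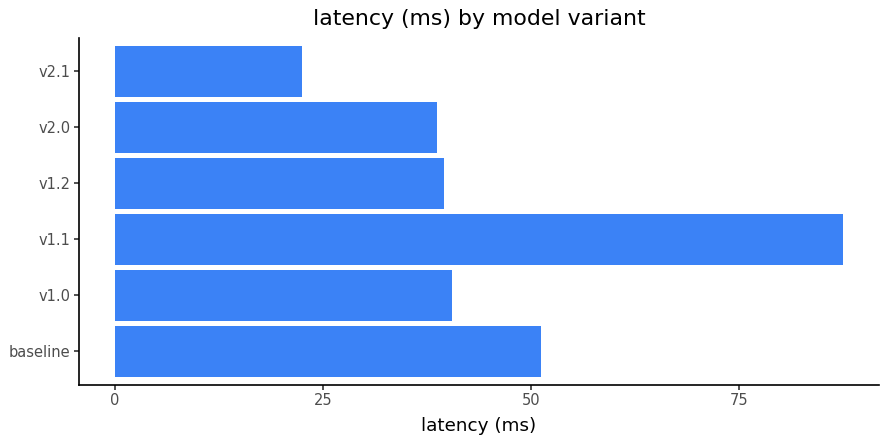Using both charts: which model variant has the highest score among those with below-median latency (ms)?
Chart 2 median latency (ms) ≈ 40; below-median model variants: v1.2, v2.0, v2.1. Among those, v2.1 has the highest score (≈ 0.7).

v2.1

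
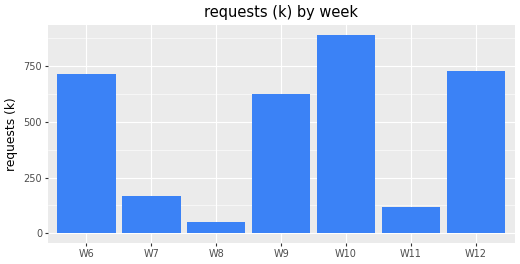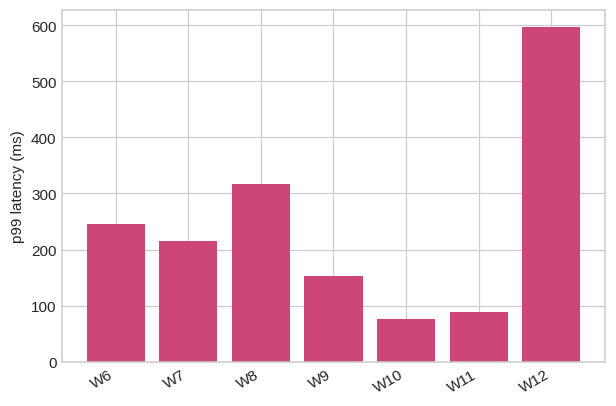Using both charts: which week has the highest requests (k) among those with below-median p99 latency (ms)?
W10

Chart 2 median p99 latency (ms) ≈ 200; below-median weeks: W9, W10, W11. Among those, W10 has the highest requests (k) (≈ 900).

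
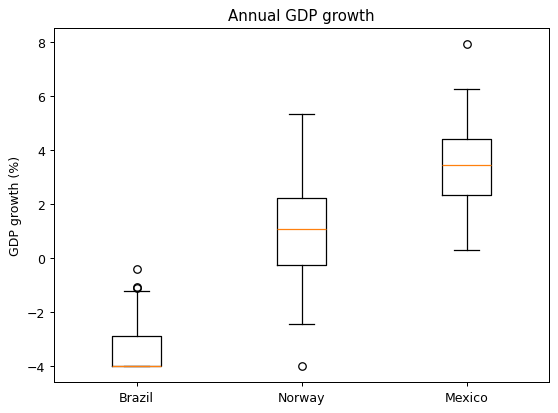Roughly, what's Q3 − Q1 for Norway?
≈ 2

Q3 ≈ 2, Q1 ≈ 0; IQR ≈ 2.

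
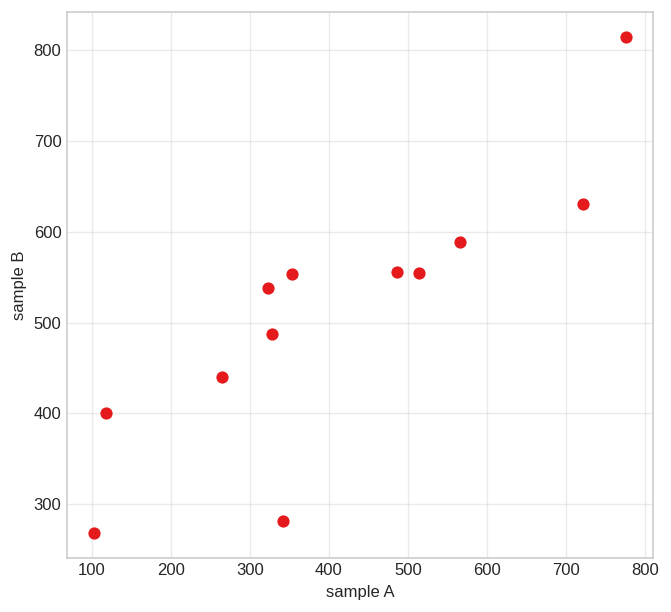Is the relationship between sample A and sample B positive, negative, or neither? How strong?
Points are positively correlated; strong (|r| ≈ 0.9).

positive, strong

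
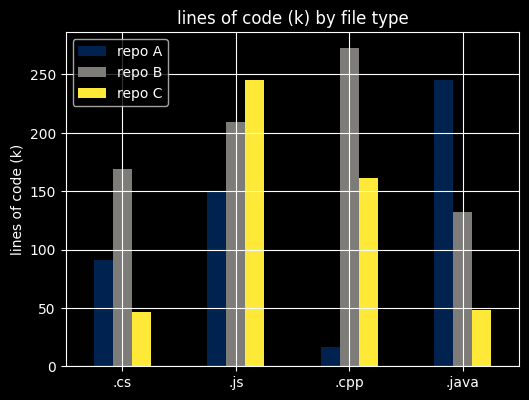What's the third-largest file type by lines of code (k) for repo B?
.cs

Top 4 for repo B: .cpp ≈ 275, .js ≈ 200, .cs ≈ 175, .java ≈ 125.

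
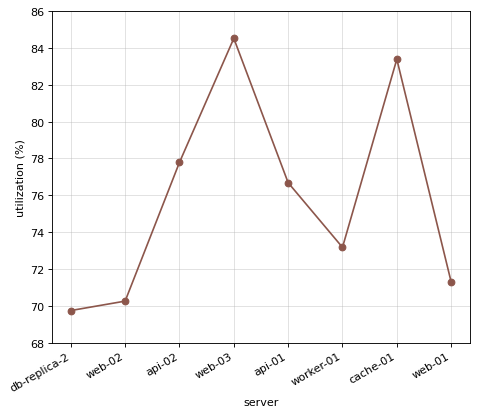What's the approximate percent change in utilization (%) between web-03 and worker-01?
≈ -11.9%

web-03 ≈ 84, worker-01 ≈ 74; (74 − 84) / 84 ≈ -11.9%.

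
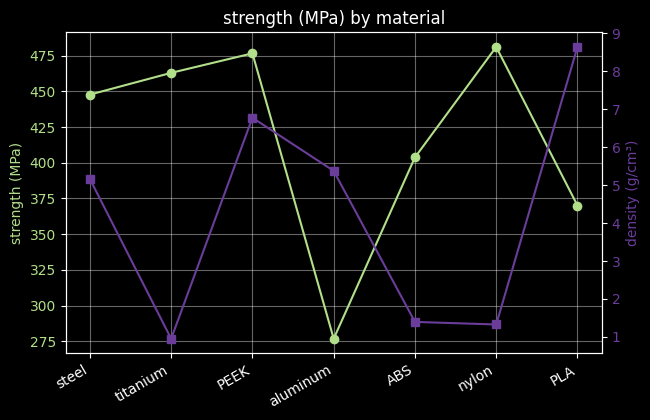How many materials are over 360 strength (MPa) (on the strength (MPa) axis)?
Above 360: steel, titanium, PEEK, ABS, nylon, PLA.

6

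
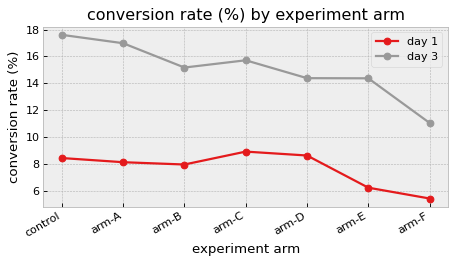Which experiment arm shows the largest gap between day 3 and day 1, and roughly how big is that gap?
control: day 3 ≈ 18, day 1 ≈ 8 → gap ≈ 10. Next-largest (arm-A) is only ≈ 8.

control, ≈ 10 %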